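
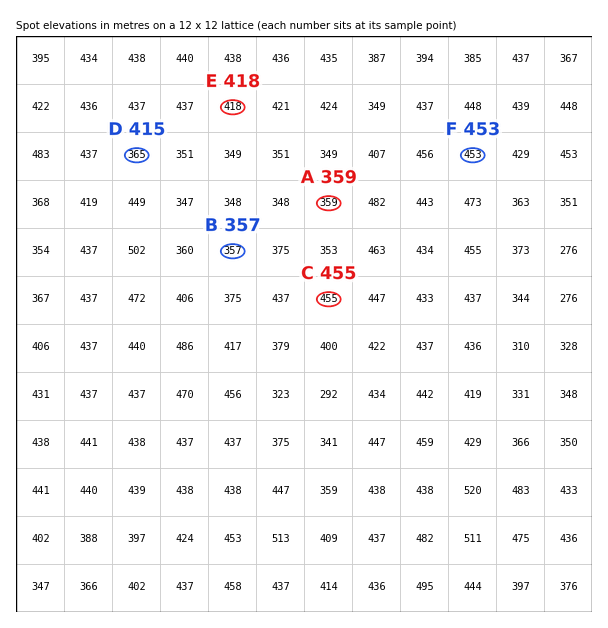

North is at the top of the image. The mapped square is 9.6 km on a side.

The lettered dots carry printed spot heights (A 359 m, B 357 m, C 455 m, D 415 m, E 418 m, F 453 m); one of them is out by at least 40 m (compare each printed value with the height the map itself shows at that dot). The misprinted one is D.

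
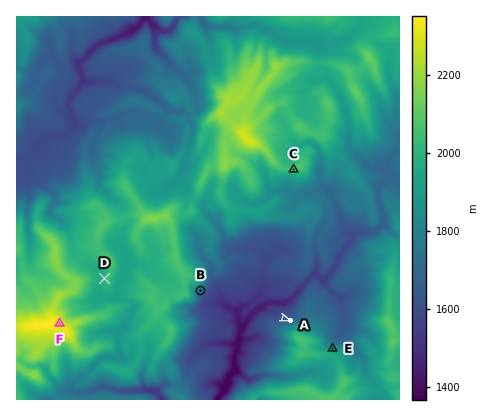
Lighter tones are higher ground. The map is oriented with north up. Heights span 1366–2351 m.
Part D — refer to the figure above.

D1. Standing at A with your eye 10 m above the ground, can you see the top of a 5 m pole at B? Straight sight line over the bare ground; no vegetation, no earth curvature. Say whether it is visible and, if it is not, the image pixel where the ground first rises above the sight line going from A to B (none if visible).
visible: true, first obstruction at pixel None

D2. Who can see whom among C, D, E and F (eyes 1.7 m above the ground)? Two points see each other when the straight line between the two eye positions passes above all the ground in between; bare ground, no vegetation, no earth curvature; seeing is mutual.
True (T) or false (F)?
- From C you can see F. T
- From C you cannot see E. F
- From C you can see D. F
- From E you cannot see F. T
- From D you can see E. F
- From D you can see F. T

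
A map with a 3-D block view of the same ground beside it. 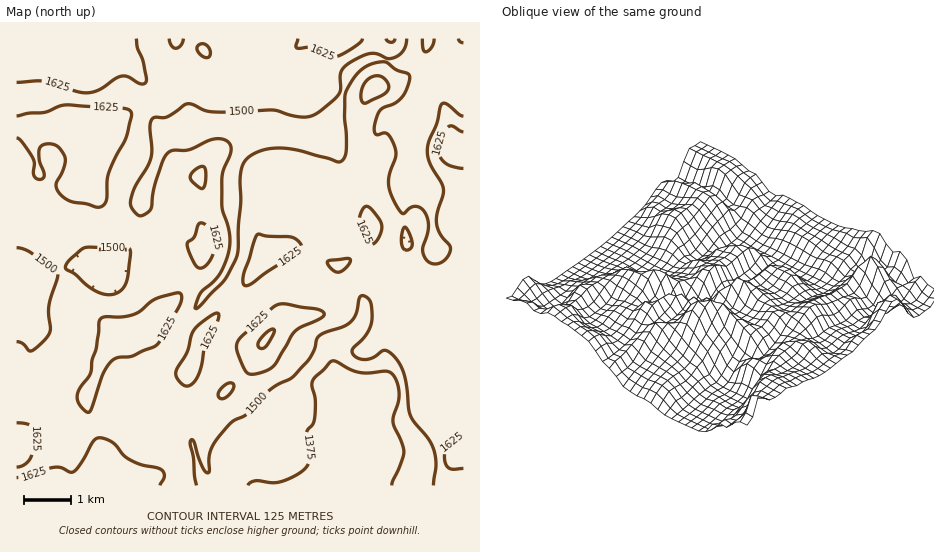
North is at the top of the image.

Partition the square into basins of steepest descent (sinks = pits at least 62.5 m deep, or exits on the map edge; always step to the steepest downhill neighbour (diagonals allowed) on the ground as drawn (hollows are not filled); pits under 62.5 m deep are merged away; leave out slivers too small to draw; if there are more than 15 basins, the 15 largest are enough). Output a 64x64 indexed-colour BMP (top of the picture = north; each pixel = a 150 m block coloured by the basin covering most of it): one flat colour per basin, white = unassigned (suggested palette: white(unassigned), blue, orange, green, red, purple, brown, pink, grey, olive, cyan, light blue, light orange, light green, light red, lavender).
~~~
<image width="64" height="64" href="data:image/bmp;base64,Qk12CAAAAAAAAHYAAAAoAAAAQAAAAEAAAAABAAQAAAAAAAAIAAATCwAAEwsAABAAAAAAAAAA////ALR3HwAOf/8ALKAsACgn1gC9Z5QAS1aMAMJ34wB/f38AIr28AM++FwDox64AeLv/AIrfmACWmP8A1bDFABERERERESIiIiIiIiIiIiIiIiIiIiIiIiIiIiIiIiIiERERERERIiIiIiIiIiIiIiIiIiIiIiIiIiIiIiIiIiIREREREREiIiIiIiIiIiIiIiIiIiIiIiIiIiIiIiIiIhERERERESIiIiIiIiIiIiIiIiIiIiIiIiIiIiIiIiIiERERERERIiIiIiIiIiIiIiIiIiIiIiIiIiIiIiIiIiIREREREREiIiIiIiIiIiIiIiIiIiIiIiIiIiIiIiIiIhERERERESIiIiIiIiIiIiIiIiIiIiIiIiIiIiIiIiIiERERERESIiIiIiIiIiIiIiIiIiIiIiIiIiIiIiIiIiIRERERERIiIiIiIiIiIiIiIiIiIiIiIiIiIiIiIiIiIhEREREREiIiIiIiIiIiIiIiIiIiIiIiIiIiIiIiIiIiEREREREiIiIiIiIiIiIiIiIiIiIiIiIiIiIiIiIiIiIRERERESIiIiIiIiIiIiIiIiIiIiIiIiIiIiIiIiIiIhERERERIiIiIiIiIiIiIiIiIiIiIiIiIiIiIiIiEiIiEREREREiIiIiIiIiIiIiIiIiIiIiIiIiIiIiIiIRIRERERERERIiIiIiIiIiIiIiIiIiIiIiIiIiIiIiIhEREREREREREiIiIiIRIiIiIiIiIiIiIiIiIiIiIiIhERERERERERERIiIiIREREiIiIiIiIiIiIiIiIiIiIiEREREREREREREiIiIhERESIiIiIiIiIiIiIiIiIiIiIRERERERERERERIiIiERERIiIiIiIiIiIiIiIiIiIiIREREREREREREREiIiIRERESIiIiIiIiIiIiIiIiIiIhERERERERERERERIiIhERERIiIiIiIiIiIiIiIiIiIhERERERERERERERESIiEREREiIiIiIiIiIiIiIiIiIiERERERERERERERERERIRERERIiIiIiIiIiIiIiIiIiERERERERERERERERERERERERESIiIiIiIiIiIiIiIiIREREREREREREREREREREREREREiIiIiIiIiIiIiIiIRERERERERERERERERERERERERERIiIiIiIiIiIiIiIiERERERERERERERERERERERERERESIiIiIiIiIiIiIiIREREREREREREREREREREREREREREiIiIiIiIiIiIiIiERERERERERERERERERERERERERERIiIiIiIiIiIiIiIREREREREREREREREREREREREREREiIiIiIiIiIiIiIRERERERERERERERERERERERERERERIiIiIiIiIiIiIREREREREREREREREREREREREREREREiIiIiIiIiIiIRERERERERERERERERERERERERERERERIiIiIiEREiIhERERERERERERERERERERERERERERERERIiIhERERIhERERERERERERERERERERERERERERERERERERERERESERERERERERERERERERERERERERERERERERERERERERERERERERERERERERERERERERERERERERERERERERERERERERERERERERERERERERERERERERERERERERERERERERERERERERERERERERERERERERERERERERERERERERERERERERERERERERERERERERERERERERERERERERERERERERERERERERERERERERERERERERERERERERERERERERERERERERERERERERERERERERERERERERERERERERERERERERERERERERERERERERERERERERERERERERERERERERERERERERIiIREREREREREREREREREREREREREREREREREREREiIiIhERERERERERERERERERERERERERERERERERERESIiIiIRERERERERERERERERERERERERERERERERERERIiIiIhEREREREREREREREREREREREREREREREREREREiIiIiEREREREREREREREREREREREREREREREREREREiIiIiIRERERERERERERERERERERERERERERERERERESIiIiIhEREREREREREREREREREREREREREREREREREREiIiIiIRERERERERERERERERERERERERERERERERERESIiIiIhERERERERERERERERERERERERERERERERERIiIiIiIiIiEREREREREREREREREREREREREREREREREiIiIiIiIiIhERERERERERERERERERERERERERERERESIiIiIiIiIiERERERERERERERERERERERERERERERERIiIiIiIiIiIREREREREREREREREREREREREREREREREiIiIiIiIiIiERERERERERERERERERERERERERERERESIiIiIiIiIiIRERERERERERERERERERERERERERERERIiIiIiIiIiIhEREREREREREREREREREREREREREREREiIiIiIiIiIiERERERERERERERERERERERERERERERESIiIiIiIiIiERERERERERERERERERERERERERERERERIiIiIiIiIRERERERERERERIhEREREREREREREREREREiIiIiIiIiEREREREREiIiIiIiIRERERERERERERERESIiIiIiIiIRERERERESIiIiIiIiIRERERERERERERER"/>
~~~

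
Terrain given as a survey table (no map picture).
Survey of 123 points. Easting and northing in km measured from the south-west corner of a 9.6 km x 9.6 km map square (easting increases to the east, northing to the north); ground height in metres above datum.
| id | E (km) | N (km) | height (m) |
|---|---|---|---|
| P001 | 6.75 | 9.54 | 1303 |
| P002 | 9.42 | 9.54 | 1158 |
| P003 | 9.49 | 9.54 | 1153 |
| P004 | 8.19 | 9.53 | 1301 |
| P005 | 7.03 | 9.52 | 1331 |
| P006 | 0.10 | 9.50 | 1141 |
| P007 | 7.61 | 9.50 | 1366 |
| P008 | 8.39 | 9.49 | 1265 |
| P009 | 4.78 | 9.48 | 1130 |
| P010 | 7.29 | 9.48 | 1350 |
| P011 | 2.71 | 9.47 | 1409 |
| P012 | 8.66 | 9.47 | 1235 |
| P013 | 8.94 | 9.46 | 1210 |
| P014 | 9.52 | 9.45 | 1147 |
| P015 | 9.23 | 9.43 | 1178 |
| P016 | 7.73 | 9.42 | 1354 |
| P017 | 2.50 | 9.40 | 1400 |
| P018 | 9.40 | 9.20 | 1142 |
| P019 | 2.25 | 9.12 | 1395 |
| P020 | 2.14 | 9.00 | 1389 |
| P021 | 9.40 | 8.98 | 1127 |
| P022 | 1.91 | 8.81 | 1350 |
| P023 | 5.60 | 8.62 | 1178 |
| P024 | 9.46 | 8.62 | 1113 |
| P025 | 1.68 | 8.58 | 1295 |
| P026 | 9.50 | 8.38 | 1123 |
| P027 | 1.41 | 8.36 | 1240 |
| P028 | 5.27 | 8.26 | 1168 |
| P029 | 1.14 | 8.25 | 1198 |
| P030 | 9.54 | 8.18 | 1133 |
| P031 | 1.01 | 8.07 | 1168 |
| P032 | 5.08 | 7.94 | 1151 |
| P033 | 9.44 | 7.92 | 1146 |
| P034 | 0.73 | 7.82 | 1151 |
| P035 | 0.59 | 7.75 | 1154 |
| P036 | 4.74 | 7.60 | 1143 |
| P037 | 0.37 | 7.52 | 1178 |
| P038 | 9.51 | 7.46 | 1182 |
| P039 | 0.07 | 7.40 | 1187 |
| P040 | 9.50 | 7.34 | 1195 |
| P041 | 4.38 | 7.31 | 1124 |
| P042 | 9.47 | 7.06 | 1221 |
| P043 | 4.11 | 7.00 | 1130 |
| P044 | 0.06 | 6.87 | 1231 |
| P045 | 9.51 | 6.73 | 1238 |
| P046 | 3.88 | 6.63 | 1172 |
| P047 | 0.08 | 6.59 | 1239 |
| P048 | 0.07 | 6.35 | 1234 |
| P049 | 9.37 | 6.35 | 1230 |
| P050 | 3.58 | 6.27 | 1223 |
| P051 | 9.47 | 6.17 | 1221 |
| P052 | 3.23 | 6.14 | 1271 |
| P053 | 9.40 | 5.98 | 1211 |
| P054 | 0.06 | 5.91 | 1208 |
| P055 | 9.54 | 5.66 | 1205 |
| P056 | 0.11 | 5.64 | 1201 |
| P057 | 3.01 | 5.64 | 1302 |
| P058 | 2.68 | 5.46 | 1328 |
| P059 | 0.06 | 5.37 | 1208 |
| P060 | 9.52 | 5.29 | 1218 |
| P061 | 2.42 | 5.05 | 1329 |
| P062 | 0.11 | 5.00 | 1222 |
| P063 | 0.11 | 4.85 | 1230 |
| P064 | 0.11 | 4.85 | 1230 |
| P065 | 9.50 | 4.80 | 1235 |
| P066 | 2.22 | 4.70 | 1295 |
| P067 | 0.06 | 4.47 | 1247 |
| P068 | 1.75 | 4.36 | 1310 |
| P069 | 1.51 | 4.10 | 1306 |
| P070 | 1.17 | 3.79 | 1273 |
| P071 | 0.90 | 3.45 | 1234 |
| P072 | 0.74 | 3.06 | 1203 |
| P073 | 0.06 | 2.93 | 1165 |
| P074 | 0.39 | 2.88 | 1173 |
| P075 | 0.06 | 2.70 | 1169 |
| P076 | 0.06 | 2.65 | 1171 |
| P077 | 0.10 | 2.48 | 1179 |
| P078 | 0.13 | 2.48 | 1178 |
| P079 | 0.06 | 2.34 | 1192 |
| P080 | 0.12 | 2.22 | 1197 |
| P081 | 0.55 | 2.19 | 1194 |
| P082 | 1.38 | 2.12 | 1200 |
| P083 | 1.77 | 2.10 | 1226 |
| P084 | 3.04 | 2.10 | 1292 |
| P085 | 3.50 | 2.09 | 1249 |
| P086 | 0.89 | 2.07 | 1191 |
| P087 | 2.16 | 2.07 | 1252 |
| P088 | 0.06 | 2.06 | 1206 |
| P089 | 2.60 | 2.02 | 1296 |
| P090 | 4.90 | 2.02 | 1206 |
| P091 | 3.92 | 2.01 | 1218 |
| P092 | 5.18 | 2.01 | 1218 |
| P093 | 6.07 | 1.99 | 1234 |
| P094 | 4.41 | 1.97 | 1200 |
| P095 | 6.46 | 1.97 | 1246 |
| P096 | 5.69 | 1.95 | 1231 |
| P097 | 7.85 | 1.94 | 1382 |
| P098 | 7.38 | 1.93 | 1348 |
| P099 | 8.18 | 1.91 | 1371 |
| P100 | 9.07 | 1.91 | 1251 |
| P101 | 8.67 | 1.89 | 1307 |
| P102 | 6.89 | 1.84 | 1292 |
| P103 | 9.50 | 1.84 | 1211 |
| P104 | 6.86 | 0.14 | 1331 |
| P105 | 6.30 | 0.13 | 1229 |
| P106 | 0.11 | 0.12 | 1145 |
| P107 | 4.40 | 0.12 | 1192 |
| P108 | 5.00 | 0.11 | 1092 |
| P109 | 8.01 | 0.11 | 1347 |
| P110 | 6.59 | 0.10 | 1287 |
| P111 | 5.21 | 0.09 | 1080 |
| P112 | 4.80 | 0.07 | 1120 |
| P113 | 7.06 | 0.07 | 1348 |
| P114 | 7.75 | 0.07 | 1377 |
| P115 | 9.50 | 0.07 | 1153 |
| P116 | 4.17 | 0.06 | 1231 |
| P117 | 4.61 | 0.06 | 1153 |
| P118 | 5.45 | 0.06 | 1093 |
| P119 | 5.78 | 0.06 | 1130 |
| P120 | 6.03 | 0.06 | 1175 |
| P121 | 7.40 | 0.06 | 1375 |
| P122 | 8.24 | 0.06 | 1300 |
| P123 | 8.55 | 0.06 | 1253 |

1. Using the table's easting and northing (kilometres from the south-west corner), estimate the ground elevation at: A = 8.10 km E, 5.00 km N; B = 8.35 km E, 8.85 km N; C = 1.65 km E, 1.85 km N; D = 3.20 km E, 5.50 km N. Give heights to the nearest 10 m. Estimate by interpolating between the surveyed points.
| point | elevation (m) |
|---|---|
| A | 1210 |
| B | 1230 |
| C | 1240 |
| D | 1290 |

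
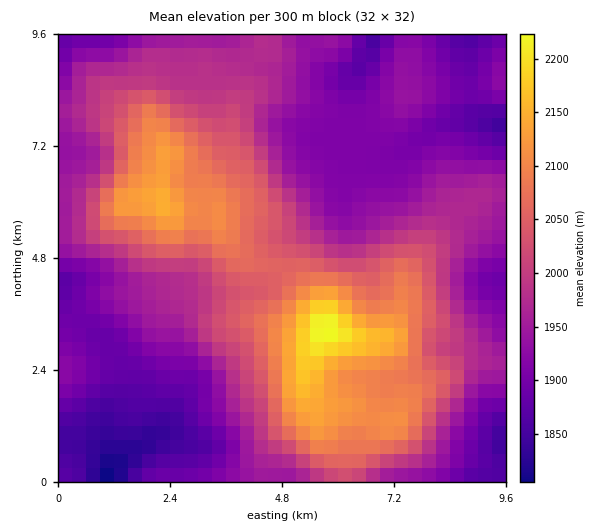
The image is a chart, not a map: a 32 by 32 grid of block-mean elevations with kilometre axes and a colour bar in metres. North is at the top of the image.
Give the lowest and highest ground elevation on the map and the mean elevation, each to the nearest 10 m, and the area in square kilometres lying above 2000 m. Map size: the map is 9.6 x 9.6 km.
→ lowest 1800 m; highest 2230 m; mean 1980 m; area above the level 34.3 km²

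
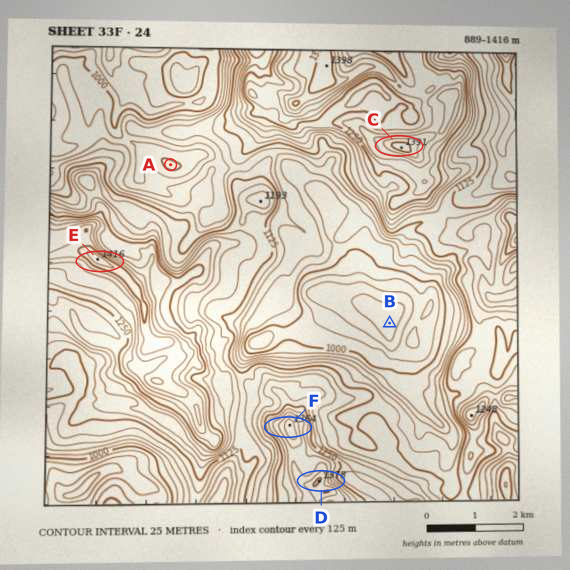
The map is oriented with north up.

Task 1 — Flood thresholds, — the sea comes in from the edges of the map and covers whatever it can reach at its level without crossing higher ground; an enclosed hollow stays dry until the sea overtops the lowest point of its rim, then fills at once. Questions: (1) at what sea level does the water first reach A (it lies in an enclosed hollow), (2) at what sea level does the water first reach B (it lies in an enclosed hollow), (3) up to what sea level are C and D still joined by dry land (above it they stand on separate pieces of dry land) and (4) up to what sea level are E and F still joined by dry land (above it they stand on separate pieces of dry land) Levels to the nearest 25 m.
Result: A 1025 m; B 1100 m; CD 1125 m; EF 1150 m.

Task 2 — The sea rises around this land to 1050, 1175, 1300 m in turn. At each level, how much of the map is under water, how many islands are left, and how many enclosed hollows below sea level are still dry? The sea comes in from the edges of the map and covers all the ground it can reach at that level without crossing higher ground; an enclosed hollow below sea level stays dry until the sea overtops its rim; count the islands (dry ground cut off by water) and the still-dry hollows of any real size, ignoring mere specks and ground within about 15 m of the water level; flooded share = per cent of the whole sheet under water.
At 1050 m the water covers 14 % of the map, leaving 0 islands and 1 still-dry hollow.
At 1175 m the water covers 65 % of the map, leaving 1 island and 0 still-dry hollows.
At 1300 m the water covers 91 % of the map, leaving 1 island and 0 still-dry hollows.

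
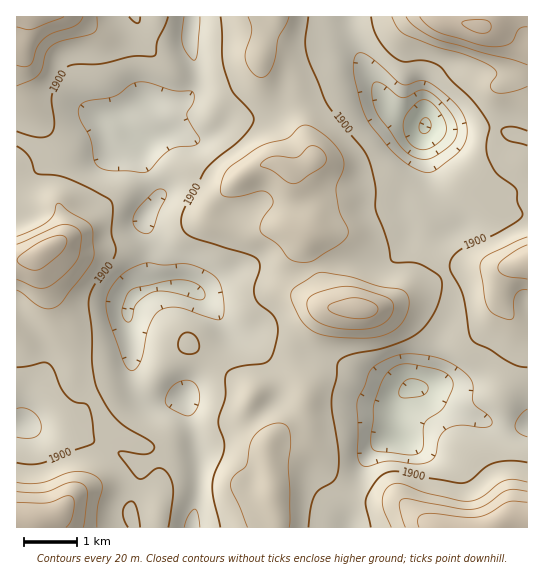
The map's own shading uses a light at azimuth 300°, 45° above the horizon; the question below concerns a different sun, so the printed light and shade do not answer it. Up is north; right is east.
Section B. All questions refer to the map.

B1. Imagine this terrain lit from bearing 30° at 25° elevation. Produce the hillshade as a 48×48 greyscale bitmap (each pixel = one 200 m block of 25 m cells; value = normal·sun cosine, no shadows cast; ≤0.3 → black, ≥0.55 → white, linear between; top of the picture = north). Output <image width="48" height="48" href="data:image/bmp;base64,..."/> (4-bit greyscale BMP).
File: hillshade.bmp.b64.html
<image width="48" height="48" href="data:image/bmp;base64,Qk32BAAAAAAAAHYAAAAoAAAAMAAAADAAAAABAAQAAAAAAIAEAAATCwAAEwsAABAAAAAAAAAAAAAAABEREQAiIiIAMzMzAERERABVVVUAZmZmAHd3dwCIiIgAmZmZAKqqqgC7u7sAzMzMAN3d3QDu7u4A////AIiIiJmYh3iIdmVmdnmYiHZlRFabzNypiJmZiZmYd3iIdlVndnmYd3ZlVWi83dupmbu6mZmId3iIdlVnd4mYd3d2Zpvd3cuqq8y7q6mYh4iIdlZ3d4mYd3iHebzMupmavLu6u7qoh3iIh2d3d4mHd4mYm8y6mIiavJmZq7qYh3eIh3eHd4mHd4mavNypiHiJqpmYmZmId3eIh3d3Z4h3eImrzduYd4iJmamYiIh3d3iIhmd3d4iIiJmqu6h2eImZmamHd3d3eIiJhmZ3iIiIiJmZmHZniZmZmodmd3d4iZmZh2d3iZmIiJmZh2Z4mZmHiWVWd3d4mZmqh3d3iZiIiJmZiHiJiIdmd1VWd3eImYiZh3d3eId4iImYiImYd2ZWdmZnd3eJl3eHZmd3iHd4iIiIiIiHd2Zndmd3d3iJl2dmVWd4mIeIiIeIh3ZmVVZnd3d3d3iJmHdlVWeImIiIiIiHZlRDM0Vnd3d3d3iZmHd2ZniIiHeIh3d2VDMzNFZ3d3d3d4ial2d3d4mYh3d3ZmZURDREVWd3Znd2d4ial2d3iJmId3dlRDMzRFVmZ3dmZodmd4mql3eImal3d3ZTIiIjRWd3d3ZVZ4dmeImqh3iZq6hmZmVDM0RFZ3d3d3ZVeGVWeImph4mry4ZmZmVEVnd4mYiHd2VWiURWeImId4mrqGZndlVnmZq8y6mId2VndyNWd3h3d3iIdVVndmeJqrzdy6mId2VmZTRWZ3d2ZlVVRFZ3d3eImrzLqZmId2VWU1ZmZ3d3ZlVVVVZmZmZniZmYiIiId2Z3ZYh3eIiHd3dmVVZVVVVWd3d3iIiIh3iZmKqYiZmYiIdlVVVVVVVWZ3d4iIiIiImaqru7q6qZmYdmVVZmZVZ3iIiIiIeIiIiJmpqqvLqYmYdmZmd3d3iIiJmYiHd3d3d4iXd4q6mIh3d3d3d3d4iIiJmYiHeHd3d3d3d4mpiIh3d3eHdmd3d3iIiIiHiId3d3d3eJmZmIiHdneHZVZVVniIiIiIiId3d3d3iJmZmqmYZmd3ZmZVZ3d4iIiJmYh3d3d3iIiZqqqYd3iHiIdmd3d4mIiaupiHd3d4h4iJmZmYiImIiZiImHiamIm926mHd3d4d3iJmIiIiZmIiJmqmIq7mZvN26mHd3iHd3iamIh3eId3eImqmKu6mbzMuYdmZ3d2Z4mamIdnd2Zmd3iIiaupmry6mGVFZ3d2Z4mZh3d3dmZmd3d3iaqYmrqYdjI0ZmZmeIiHZWd3d3d3d2ZneJiImqhmVBE0VVVniId2VWd2Zmd3dmZneIiIqpZEQgJFVWZmZ4dmZmZVRWd2dlVneIiJqXQ0MiRWZndlZ4d3d2ZVVoh2ZlV3eIiJmFM1RFZmZmZVeId3d3ZmeJh2ZlZ4iIiJh0NGZVVUQ0RHiHZmZnd3iZhmZmeIiIiIhkRWVDIRATRXdlRFZ3h3iZdmZneIiIiIdVVVMQAAE1Z2ZURFeIiHeIdmZmd3iIiIdlVTIBI0Vnd1VURXiZh3eIdmZmd3iIiIdmVDETRneIdg=="/>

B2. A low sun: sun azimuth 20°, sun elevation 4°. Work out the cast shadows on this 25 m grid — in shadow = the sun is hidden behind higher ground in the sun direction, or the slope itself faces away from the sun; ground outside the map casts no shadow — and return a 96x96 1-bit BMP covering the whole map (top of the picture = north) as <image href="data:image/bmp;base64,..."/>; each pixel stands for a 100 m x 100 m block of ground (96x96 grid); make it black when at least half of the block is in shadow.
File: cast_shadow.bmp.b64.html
<image width="96" height="96" href="data:image/bmp;base64,Qk2+BAAAAAAAAD4AAAAoAAAAYAAAAGAAAAABAAEAAAAAAIAEAAATCwAAEwsAAAIAAAAAAAAA////AAAAAAAAAAAAAAAAAAAAAAAAAAAAAAAAAAAAAAAAAAAAAAAAAAAAAAAAAAAAAAAAAAAAAAAAAAAAAAAAAAAAAAAAAAAAAAAAAAAAAAAAAAAAAAAAAAAAAAAAAAAAAAAAAAAAAAAAAAAAAAAAAAAAAAAAAAAAAAAAAAAAAAAAAAAAAAAAAAAAAAAAAAAAAAAAAAAAAAAAAAAAAAAAAAAAAAAAAAAAAAAAAAAAAAAAAAAAAAAAAAAAAAAAAAAAAAAAAAAAAAAAAAAAAAAAAAAAAAAAAAAAAAAAAAAAAAAAAAAAAAAAAAAAAAAAAAAAAAAAAAAAAAAAAAAAAAAAAAAAAAAAAAAAAAAAAAAAAAAAAAAAAAAAAAAAAAAAAAAAAAAAAAAAAAAAAAAAAAAAAAAAAAAAAAAAAAAAAAAAAAAAAAAAAAAAAAAeAAAAAAAAAAAAAAD/4AAAAAAAAAAAAAH/8AAAAAAAAAAAAAf/+AAAAAAAAAAAAAf/8AAAAAAAAAAAH8f/4AAAAAAAAAAA/+f/AAAAAAAAAAAB//PAAAAAAAAAAAAD//gAAAAAAAAAAAAH//gAAAAAAAAAAAAH//gAAAAAAAAAAAAH//gAAAAAAAAAAAAH//AAAAAAAAAAAAAH4AAAAAAAAAAAAAAAAAAAAADgAAAAAAAAAAAAAADgAAAAAAAAAAAAAADwAAAAAAAAAAAAAALwAAAAAAAAAAAAAAPwAAAAAAAAAAAAAAfgAAAB4AAAAAAAAAfAAAAP4AAAAAAAAAMAAAAAAAAAAAAAAAAAAAAAAAAAAAAAAAAAAAAAAAAAAAAAAAAAAAAAAAAAAAAAAAAAAAAAAAAAAAAAAAAAAAAAAAAAAAAAAAAAAAAAAAAAAAAAAAAAAAAAAAAAAAAAAAAAAAAAAAAAAAAAAAAAAAAAAAAAAAAAAAAAAAAAAAAAAAAAAAAAAAAAAAAAAAAAAAAAAAAAAAAAAAAAAAAAAAAAAAAAAAAAAAAAAAAAAAAAAAAAAAAAAAAAAAAAAAAAAAAAAAAAAAAAAAAAAAAAAAAAAAAAAAAAAAAAAAAAAAAAAAAAAAAAAAAAAAAAAAAAAAAAAAAAAAAAAAAAAAAAAAAAAAAAAAAAAAAAAAAAAAAAAAAAAAAAAAAAAAAAAAAAAAAAAAAAAAAAAAAAAAAAAAAAAAAAAAAfAAAAAAAAAAAAAAA/wAAAAAAAAAAAAAB/4AAAAAAAAAAAAAB/8AAAAAAAAAAAAAD/8AAAAAAAAAAAAAD/8AAAAAAAAAAAAAP/8AAAAAAAAAAAAAf/4AAAAAAAAAAAAA//8AAAAAAAAAAAAA//+AAAAABgAAAAAA///gAAAAAAAAAAAB8//4DAAAAAAAAAAB4///CAAAAAAAAAABx///8AAAAAAAAAABh///8AAAAAAAAAAAB///wBgAAAAAAAAAD///AD4AAAAAAAAAD//+AD8AAAAAAAAAD//4AD8AAAAAAAAAD//AAD4AAAAAAAAAD/wAABgAAAAAAAAAD+AAAAAAAAAAAAAABwAAA="/>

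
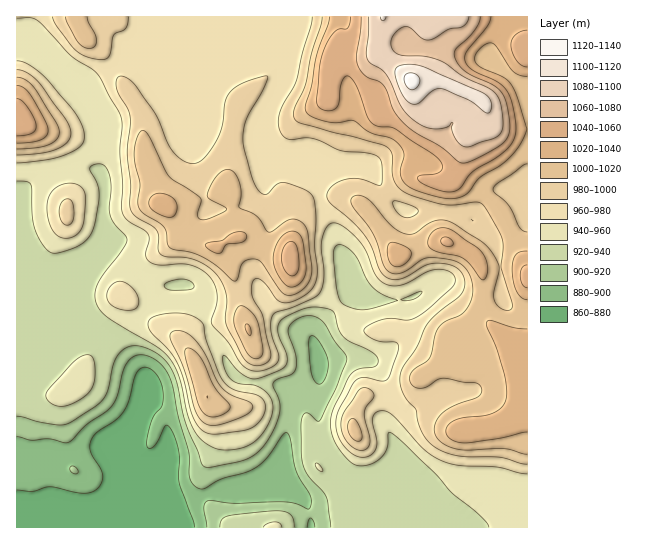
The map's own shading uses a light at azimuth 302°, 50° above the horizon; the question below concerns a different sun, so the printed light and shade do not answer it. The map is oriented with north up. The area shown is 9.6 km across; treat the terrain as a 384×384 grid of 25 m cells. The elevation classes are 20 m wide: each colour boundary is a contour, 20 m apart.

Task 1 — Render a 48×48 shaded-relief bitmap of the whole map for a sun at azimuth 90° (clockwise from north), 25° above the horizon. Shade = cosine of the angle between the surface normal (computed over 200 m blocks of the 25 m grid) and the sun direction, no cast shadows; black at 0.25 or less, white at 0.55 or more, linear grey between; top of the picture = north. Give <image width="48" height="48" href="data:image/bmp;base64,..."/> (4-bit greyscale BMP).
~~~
<image width="48" height="48" href="data:image/bmp;base64,Qk32BAAAAAAAAHYAAAAoAAAAMAAAADAAAAABAAQAAAAAAIAEAAATCwAAEwsAABAAAAAAAAAAAAAAABEREQAiIiIAMzMzAERERABVVVUAZmZmAHd3dwCIiIgAmZmZAKqqqgC7u7sAzMzMAN3d3QDu7u4A////AIiZmYiZmZiHZVZ4iJzJZnmpmIiImYiImYiZmYmZmZiHZniIiJq5ZnmpmIiImIiJmYiZmJmZmZh2Z4mYiJmXZnmpmIiIiIiJmYmZiJqpmZh2aJmZmZh2ZoqpmIiHd4iZmZmYiKuqmZhlaKmZmYdVaJqpmIh3eImZiJmYiaupmZh1V5maqpZFiZiamYd3eJmId5mYirupiJl1Romau5ZGmWaLuYZmeIiId5mYmrqZiJl0RXiavKdXljStyXVVZ4mYiIiYmrqZh4lzJYmavchogxXOyGVVV5mZmYiIm7uqmIhiFIqqvdlochfeplZVZ4mZmYiImru7qIhQA4qqztp4cijMlnd2d4iIiIiImqvMuYdABJu7zuqJcyarl3iHeIh3d5iIiavNyocwBb26vdqJhCSKmHiZiIh2d5mIiavNyoYQCO65q7mahTR6hleZiIh2d5mHeJvNyoUAK/2Xi7u6hkV4dEeZmZh2d5mHeJq8ynMAbftUjN3bh2Z3ZVZ4mZh3d5mId4mrqGMkrtgznv7Khmd3dmZniZh3eJmYiIiZl1RYvKUlz/26dVZ3iHZWiZd3iJmZiIiIdmaJuoQ33/y5ZVd3iYZWiId4mZmZmId3d3iJqXRJ3ty4ZniIiYdmeHeZmYiJmHZnmZmJmGRqy6u5iJmYiIdlZ2iqh4iImHVoq6mZl1R6uGm7uqmYiJh2ZlipZYiImXZoq6mZh1SLpkfO3KmHeKqHZUeoQ4iImYdompmZhkWblUfP/Kh0WLyoZDe4Q4iJmZd3iIiYdUeqhUff/ahSN7y5ZEnIRIiJmph3d2aIZnmqhkjv/JdCJ6uXd4vIZod4mqmHdlRniImap1ff+5ZDWKl2iryneIdmi8qHdlRYmIiKuWfO64VFipdmrMp3iYdli9uGZVV5qYiJqoisynVXq5doq6domndVi9uFRFebqYiJqoirqGZ6u5h4mYd5qndVi8uENGirqYiaqYial2ebuYd3iZiJmYdmisuFNGmqqIirqYmZh3iallZnm8upmYh3iaqFNHmqmHi8qYmZiIiZZEaIi8yqmZmZmZl0NIu6mHirqZmZiJmYVFiIebu7qpmaqpl0JZy6mHiqqZmZiJmHVGiHZ5u8u5mru6qENqypmIiamYmZiIiHZWdmZ5q83Jq8zLqFNqupmIiamIiYh4h3dmZneIms7qvN3LqFRquZmIiamHeIeIhmh1Z4mIid/7zdzLp1R6qZmIiZmHZmeJhmhleZmHeu/83ty6hlaamZmIiJqXVFeahndVipiHi//s3tupdViqmZmIiJmYZDaah3Y1mpiIrf/c3cqYZWmpmZmYiImZhCSah3Ulm5mbzdy8zLmHZomZmZmZiIiZhSOKdmVGq6vNy6h7uphmeJmZmZmZmIiJliJ5ZWd4mqzduXVamXVWmpmZmZmZmYiJljJpZXmpmavNuGVZh2RIu5mZmZmZmZiZl0JYZHq5iaq8yWZohlRpupmZmZmZmZmZmFNHZGmpeKms24d5hlWKupmZmZmZmZmZmGNGU1mpiKmb3KmA=="/>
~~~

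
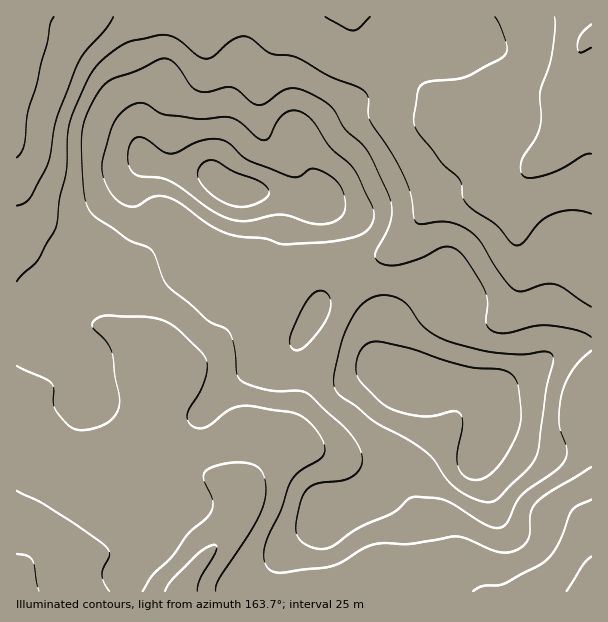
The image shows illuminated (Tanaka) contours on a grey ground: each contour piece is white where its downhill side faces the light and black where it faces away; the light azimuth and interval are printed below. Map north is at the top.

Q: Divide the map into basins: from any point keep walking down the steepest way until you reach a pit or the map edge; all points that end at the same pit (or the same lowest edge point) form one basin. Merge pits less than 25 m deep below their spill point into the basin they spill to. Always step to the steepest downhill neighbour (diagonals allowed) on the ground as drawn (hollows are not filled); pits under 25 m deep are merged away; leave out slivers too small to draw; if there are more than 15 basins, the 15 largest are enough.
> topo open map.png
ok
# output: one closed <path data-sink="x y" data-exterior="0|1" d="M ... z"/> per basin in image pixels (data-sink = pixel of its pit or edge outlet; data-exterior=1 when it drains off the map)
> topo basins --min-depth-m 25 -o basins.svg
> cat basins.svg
<path data-sink="591 36" data-exterior="1" d="M591 16l-342 0-3 26-16 51-4 38-12 31 0 12 10 12 16 6 20 0 15 2 9 7 2 12-4 21-6 15 0 8 38 36 4 6-1 11 6-3 10 1 24 11 9 8 10 32 10 11 43 14 35 1 18 7 8 7 3 6 0 14-3 9 47 22 30 0 25-4z"/><path data-sink="182 591" data-exterior="1" d="M147 160l-7 7-7 16 1 33-8 20-42 44-36 21-17 20-6 15-9 3 0 72 16 1 25-8 40-3-25 27-6 15 0 16 12 24 12 16 24 12 27 0 13 20 0 15-10 17-17 18 1 11 142 0 2-20 17-24 23-18 18-18 27-7 12-6 7-7 16-25 22-23 7-18 1-39-6-8-27-7-11-10-8-26-4-9-9-8-24-11-10-1-9 4 4-5 0-7-4-6-38-36 0-8 6-15 4-21 0-9-5-6-21-6-26-2-10-4-17-12-36-5-16-5z"/><path data-sink="17 17" data-exterior="1" d="M248 16l-232 1 1 321 6 0 2-2 6-15 17-20 36-21 42-44 8-20-1-33 13-23 25 9 29 3 16 5-2-15 12-31 4-38 8-21 9-37z"/><path data-sink="591 591" data-exterior="1" d="M422 380l-4 1 4 6 0 29-2 16-6 12-22 23-16 25-7 7-12 6-27 7-18 18-23 18-17 24-1 19 320 1 1-145-55 3-9-4-38-18 3-9 0-14-3-6-8-7-18-7-35-1z"/><path data-sink="17 591" data-exterior="1" d="M95 402l-38 2-18 6-23 3 1 179 109 0 1-11 17-18 10-17 0-15-13-20-18 1-27-8-16-16-13-24-1-21 2-9 6-11 20-18z"/>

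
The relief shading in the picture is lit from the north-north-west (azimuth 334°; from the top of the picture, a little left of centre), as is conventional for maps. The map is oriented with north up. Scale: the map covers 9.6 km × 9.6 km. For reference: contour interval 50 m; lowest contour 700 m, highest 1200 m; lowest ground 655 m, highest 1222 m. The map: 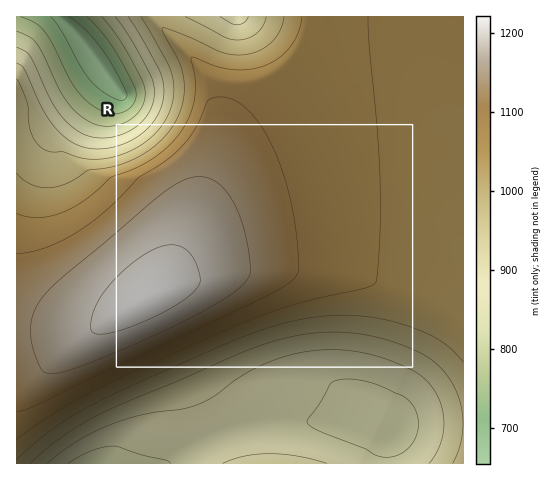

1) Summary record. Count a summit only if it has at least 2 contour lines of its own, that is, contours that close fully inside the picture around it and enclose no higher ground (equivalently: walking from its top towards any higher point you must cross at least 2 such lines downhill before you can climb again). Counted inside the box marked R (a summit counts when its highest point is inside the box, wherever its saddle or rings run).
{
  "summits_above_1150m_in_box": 1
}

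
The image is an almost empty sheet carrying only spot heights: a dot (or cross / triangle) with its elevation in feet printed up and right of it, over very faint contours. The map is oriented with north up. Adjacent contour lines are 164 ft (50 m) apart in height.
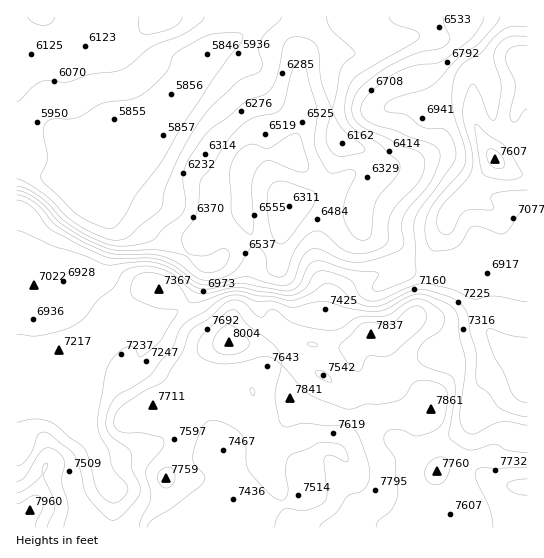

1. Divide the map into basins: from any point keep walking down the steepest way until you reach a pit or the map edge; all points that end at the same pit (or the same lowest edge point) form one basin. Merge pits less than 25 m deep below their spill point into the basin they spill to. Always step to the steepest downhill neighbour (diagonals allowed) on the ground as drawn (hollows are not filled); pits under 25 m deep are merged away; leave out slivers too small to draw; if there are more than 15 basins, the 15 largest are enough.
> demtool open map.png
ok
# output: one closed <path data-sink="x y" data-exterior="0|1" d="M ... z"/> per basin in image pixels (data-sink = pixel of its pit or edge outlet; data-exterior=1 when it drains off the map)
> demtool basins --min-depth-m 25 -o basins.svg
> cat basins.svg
<path data-sink="209 53" data-exterior="0" d="M527 16l-511 1 1 511 125 0 5-11 9-11 8-15 1-13 14-24 5-21 0-10-3-8 22-12 19 0 8 4 24 21 13 1 15-6 11-14 2-4-7-11-4-23-7-14-8-8-11-4-28-2-2-2 5-26 11-16 11-37-2-21-10-32-2-39 8-11 13-4 31 0 16 17 24 18-17 57 1 20 8 20 2 11-8 24-3 20-3 3 26 3 14 0 3-2-3 4 2 9 13 36 3 44 10 26 0 28-8 10-17 11-4 8 0 5 176 0z"/><path data-sink="233 499" data-exterior="0" d="M222 403l-19 0-23 12 4 8-3 23-16 32-1 13-8 15-9 11-4 11 208 0 5-14 24-19 1-30-9-20-1-20-4-4-14-4-28-2-20-6-10-5-7 13-10 8-11 4-10 0-14-9-13-13z"/><path data-sink="289 206" data-exterior="0" d="M293 155l-39 1-10 7-3 7 2 39 10 32 2 21-11 37-11 16-5 26 2 2 28 2 15 7 4 0 20-11 17 3 13-46-2-11-8-20-1-20 17-57-24-18z"/><path data-sink="323 375" data-exterior="0" d="M301 341l-8 2-20 10 8 10 10 36 14 10 20 6 36 4 9 5-3-35-12-30 0-12-29 0z"/>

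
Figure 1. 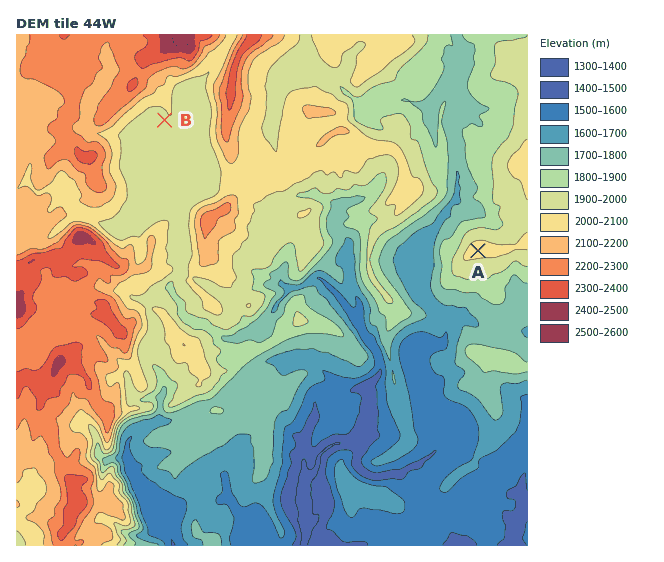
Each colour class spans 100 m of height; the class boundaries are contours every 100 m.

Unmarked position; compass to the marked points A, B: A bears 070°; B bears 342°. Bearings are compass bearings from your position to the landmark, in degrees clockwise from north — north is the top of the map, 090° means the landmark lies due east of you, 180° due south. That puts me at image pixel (236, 339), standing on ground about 1760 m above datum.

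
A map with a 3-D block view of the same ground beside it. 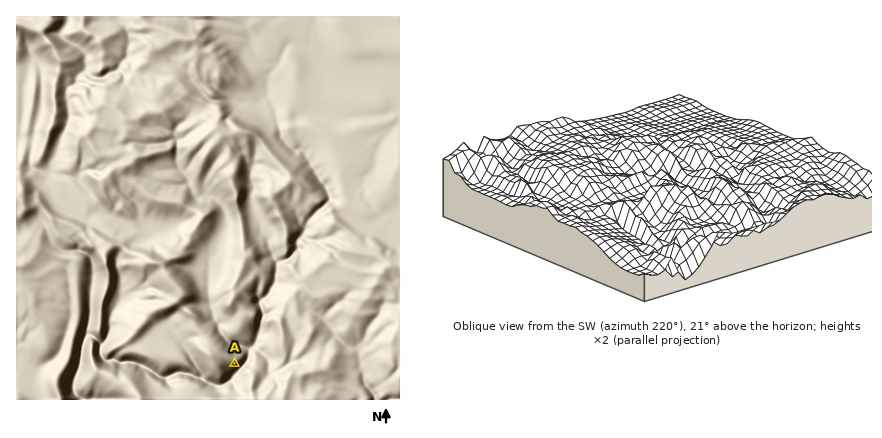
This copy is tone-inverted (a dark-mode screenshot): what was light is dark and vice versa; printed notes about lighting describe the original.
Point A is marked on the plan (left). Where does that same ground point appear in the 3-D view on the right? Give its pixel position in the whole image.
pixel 760 210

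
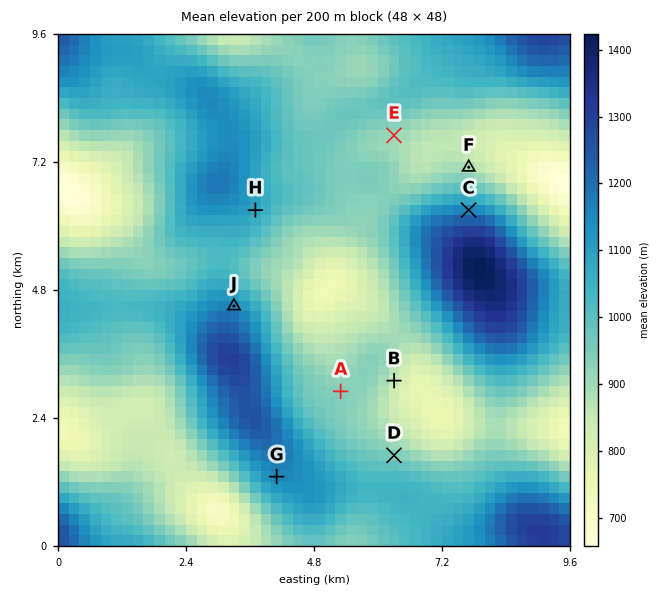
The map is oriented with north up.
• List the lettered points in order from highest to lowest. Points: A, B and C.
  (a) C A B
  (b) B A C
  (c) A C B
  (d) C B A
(a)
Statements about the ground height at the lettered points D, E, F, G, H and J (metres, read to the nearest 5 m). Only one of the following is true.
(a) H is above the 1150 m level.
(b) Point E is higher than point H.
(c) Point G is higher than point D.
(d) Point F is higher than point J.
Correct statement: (c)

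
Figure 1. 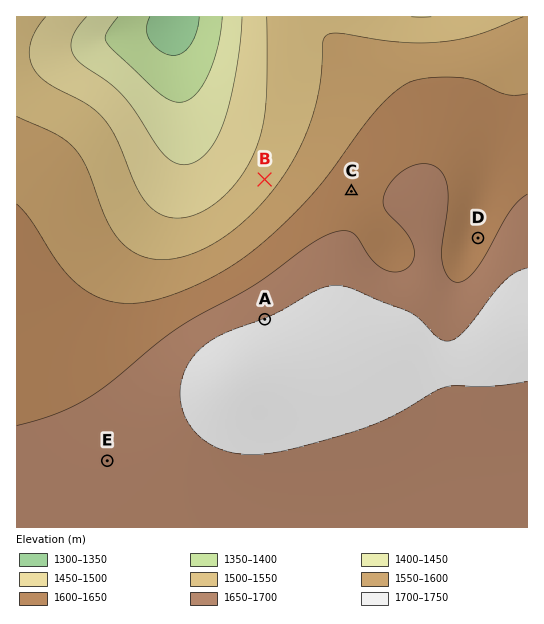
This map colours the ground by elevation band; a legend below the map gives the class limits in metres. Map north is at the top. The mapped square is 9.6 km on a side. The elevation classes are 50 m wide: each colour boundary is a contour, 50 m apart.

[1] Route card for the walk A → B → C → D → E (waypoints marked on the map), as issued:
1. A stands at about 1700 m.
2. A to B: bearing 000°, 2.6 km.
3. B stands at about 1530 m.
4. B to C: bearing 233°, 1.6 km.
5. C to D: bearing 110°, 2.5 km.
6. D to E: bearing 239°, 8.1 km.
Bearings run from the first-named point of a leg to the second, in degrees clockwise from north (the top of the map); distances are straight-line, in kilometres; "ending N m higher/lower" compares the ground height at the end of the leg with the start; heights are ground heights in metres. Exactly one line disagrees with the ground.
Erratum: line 4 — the bearing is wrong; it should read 98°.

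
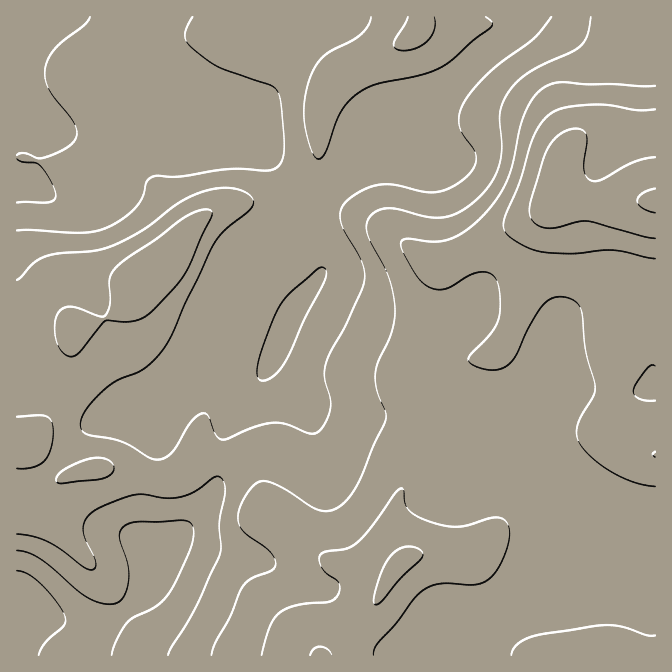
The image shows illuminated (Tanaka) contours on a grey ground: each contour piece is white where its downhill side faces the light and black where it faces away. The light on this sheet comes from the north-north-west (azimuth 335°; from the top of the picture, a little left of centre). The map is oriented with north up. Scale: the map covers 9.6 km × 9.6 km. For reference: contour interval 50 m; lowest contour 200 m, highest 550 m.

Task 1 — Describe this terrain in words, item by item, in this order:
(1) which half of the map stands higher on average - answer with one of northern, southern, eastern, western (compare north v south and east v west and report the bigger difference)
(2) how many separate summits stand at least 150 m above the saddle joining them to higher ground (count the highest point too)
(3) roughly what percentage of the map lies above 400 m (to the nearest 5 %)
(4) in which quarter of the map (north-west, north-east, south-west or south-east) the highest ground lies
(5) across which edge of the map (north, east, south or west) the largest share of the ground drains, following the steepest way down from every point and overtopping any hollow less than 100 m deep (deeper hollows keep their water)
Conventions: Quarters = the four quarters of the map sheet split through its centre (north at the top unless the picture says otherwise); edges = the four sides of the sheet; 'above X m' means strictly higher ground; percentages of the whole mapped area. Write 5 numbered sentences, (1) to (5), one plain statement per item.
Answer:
(1) On average the eastern half of the map is the higher ground.
(2) There is 1 summit with 150 m or more of prominence.
(3) About 20 % of the map lies above 400 m.
(4) The highest ground is in the north-east quarter.
(5) The largest share of the runoff leaves by the western edge.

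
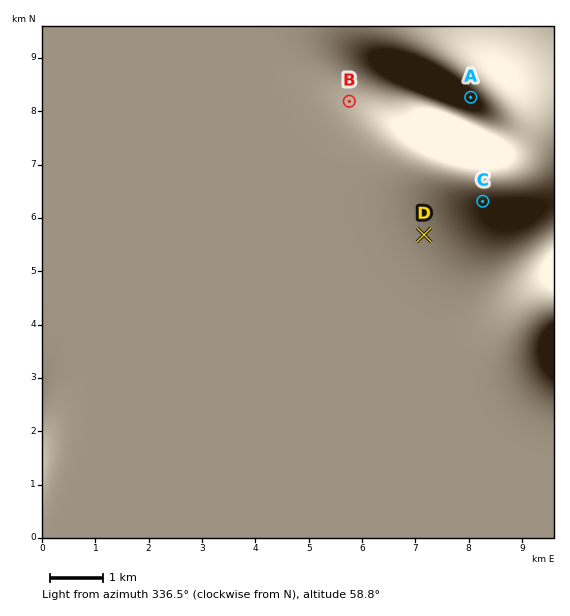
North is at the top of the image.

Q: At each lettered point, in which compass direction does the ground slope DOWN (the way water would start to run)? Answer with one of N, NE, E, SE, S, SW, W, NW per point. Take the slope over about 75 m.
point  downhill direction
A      SW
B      NE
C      SW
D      SW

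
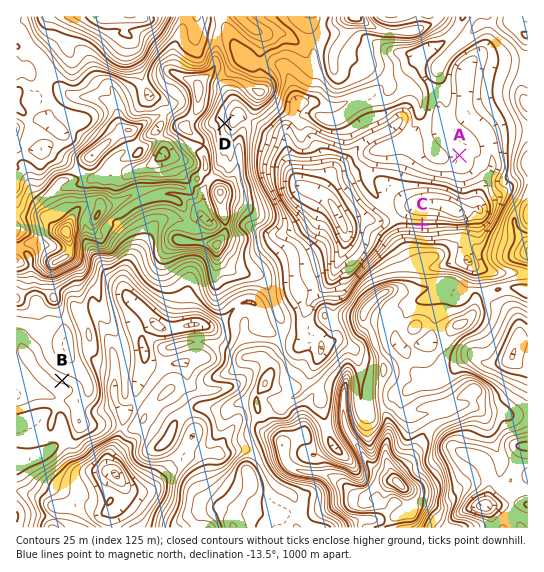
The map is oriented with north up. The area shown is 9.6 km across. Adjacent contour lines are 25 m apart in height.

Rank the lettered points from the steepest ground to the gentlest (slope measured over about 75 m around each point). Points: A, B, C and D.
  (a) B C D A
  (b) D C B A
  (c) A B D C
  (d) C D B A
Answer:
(d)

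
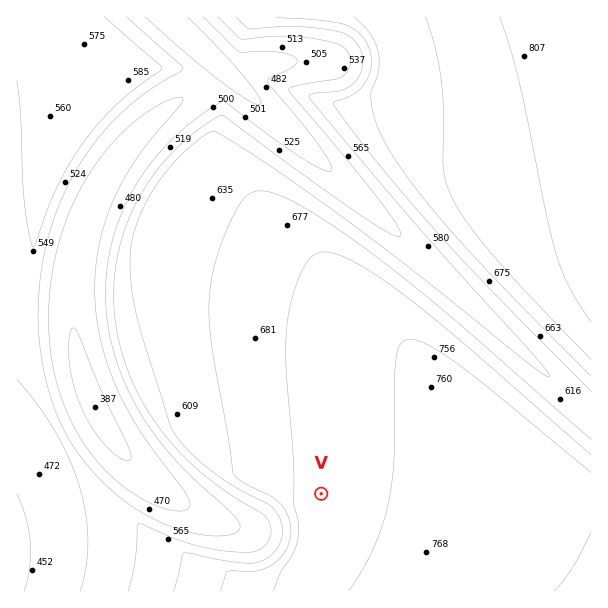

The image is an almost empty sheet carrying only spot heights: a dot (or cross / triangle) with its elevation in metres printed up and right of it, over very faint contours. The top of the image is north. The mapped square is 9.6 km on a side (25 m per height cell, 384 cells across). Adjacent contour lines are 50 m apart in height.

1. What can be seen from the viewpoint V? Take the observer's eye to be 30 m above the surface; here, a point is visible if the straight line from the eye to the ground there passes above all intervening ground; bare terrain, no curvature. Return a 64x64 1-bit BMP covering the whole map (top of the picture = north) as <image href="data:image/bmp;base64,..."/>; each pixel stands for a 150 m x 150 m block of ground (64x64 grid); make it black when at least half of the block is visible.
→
<image width="64" height="64" href="data:image/bmp;base64,Qk0+AgAAAAAAAD4AAAAoAAAAQAAAAEAAAAABAAEAAAAAAAACAAATCwAAEwsAAAIAAAAAAAAA////AAAAAAD///////////////////////////////////+H/////////AH////////wAf///////8AB////////gAH///////4AAf////7//AAB/////P/4AAP////w//AAD////+D/4AB/////gP/AAf////8A/4AH/////gD/AA/////8AP4AH/////gA/AA/////8AD8AH/////gAPgA/////8AA+AH/////wADwAf////+AAPAD/////wAA8AP////+AADwB/////wAAOAH////+AAA4Af////wAADgD////8AAAOAP////gAAB4A////8AAAPgD////gAAB+AP///4AAAP4A///+AAAB/gD//8AAAAP+AP/8AAAAB/4A//AAAAAP/gD/wAAAAB/+AP+AAAAAP/4Af4AAAAB//gB/AAAAAP/+AH8AAAAB//8APgAAAAP//wA+AAAAB///ABwAAAAP//8ADAAAAB///4AMAAAAP///gAQAAAA////AAAAAAH///8AAAAAA////4AAAAAH////wAAAAAf////AAAAAD////+AAAAAP////8AAAAB/////4AAAAH/////wAAAA//////gAAAD//////AAAAP/////4AAAA//////AAAAD/////4AAAAP/////AAAAB/////4AAAAH/////AAAAB////w=="/>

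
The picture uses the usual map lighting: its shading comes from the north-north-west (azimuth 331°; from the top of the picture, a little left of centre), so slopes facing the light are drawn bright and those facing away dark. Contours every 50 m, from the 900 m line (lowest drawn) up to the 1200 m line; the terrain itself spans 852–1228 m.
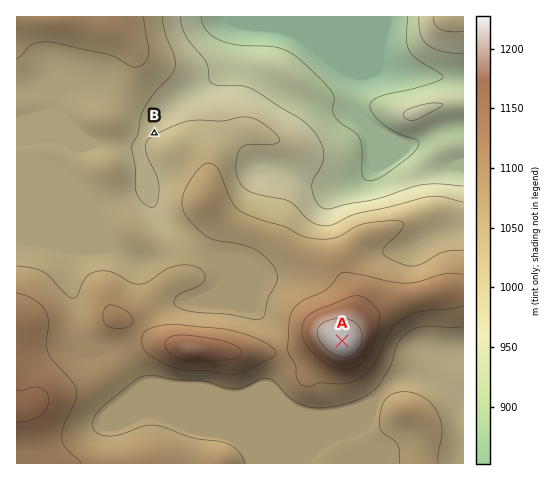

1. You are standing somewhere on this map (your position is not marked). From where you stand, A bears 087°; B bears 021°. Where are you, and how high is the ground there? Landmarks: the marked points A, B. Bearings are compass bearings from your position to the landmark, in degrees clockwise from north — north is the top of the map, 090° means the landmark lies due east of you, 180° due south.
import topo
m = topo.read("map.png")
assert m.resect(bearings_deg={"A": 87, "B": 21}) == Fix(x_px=69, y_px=355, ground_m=1080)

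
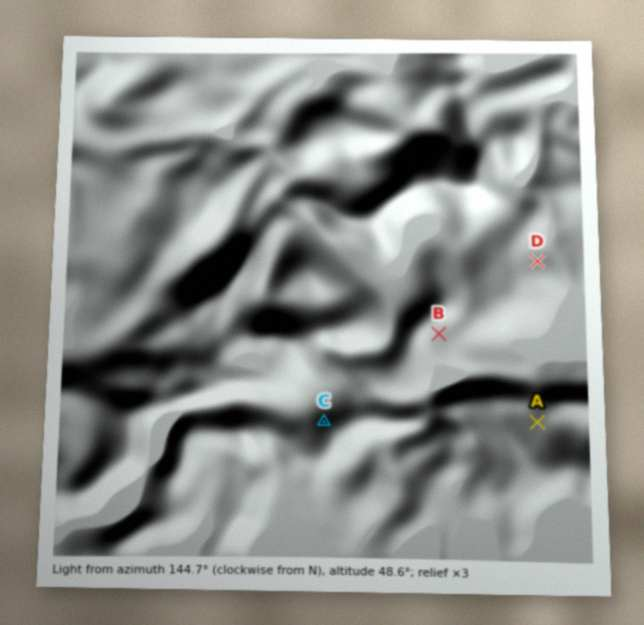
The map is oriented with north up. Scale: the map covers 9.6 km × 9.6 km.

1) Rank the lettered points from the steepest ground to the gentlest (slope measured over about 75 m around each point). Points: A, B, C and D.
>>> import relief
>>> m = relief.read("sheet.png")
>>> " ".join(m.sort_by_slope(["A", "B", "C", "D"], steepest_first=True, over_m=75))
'C A D B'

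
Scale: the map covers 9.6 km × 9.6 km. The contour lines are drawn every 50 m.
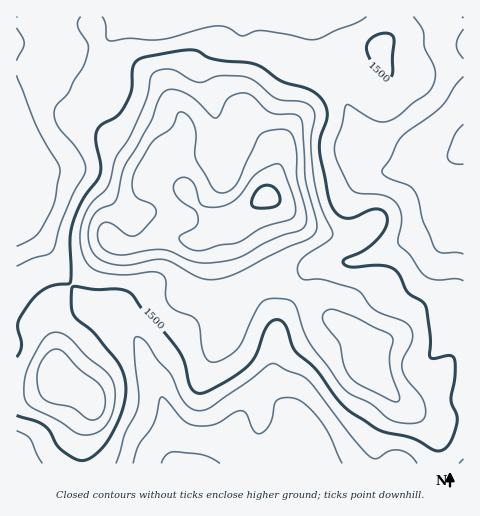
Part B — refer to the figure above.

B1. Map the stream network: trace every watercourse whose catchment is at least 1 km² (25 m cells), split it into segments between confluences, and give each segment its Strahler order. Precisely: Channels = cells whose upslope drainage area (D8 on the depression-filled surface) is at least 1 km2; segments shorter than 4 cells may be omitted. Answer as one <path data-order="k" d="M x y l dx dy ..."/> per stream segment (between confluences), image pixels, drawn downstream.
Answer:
<path data-order="2" d="M176 463l9 0"/><path data-order="1" d="M165 462l2 1 9 0"/><path data-order="1" d="M17 458l0 5"/><path data-order="1" d="M231 434l0 1-23 24 0 4-23 0"/><path data-order="2" d="M291 431l-7 17-1 15"/><path data-order="2" d="M276 397l15 16 0 18"/><path data-order="1" d="M298 397l0 20-7 14"/><path data-order="1" d="M276 351l0 46"/><path data-order="1" d="M439 348l7-14 13-13 4 0 0-3"/><path data-order="2" d="M139 342l4 8 1 8 3 11 13 23 5 14 0 4 2 6 0 4 1 1 0 27 4 10 4 5"/><path data-order="1" d="M273 320l0 3 1 2 0 71 2 1"/><path data-order="1" d="M118 319l19 18 2 5"/><path data-order="1" d="M102 311l2 0 8 4 27 27"/><path data-order="1" d="M314 264l4 0 1-1 30 0 1-1 5 0 1-2 4 0 10-3 33-15 7-5 14-14 22 0 17-17"/><path data-order="1" d="M435 259l11-17 5-11 0-2 4-7 8-8 0-8"/><path data-order="1" d="M17 238l0-69"/><path data-order="1" d="M138 215l-11 0-40-41-66 0-4-5"/><path data-order="2" d="M463 206l0-5"/><path data-order="1" d="M390 172l2 0 4-3"/><path data-order="2" d="M17 169l0-10"/><path data-order="2" d="M396 169l20-18 43 1 4-4 0-3"/><path data-order="2" d="M374 168l1 1 21 0"/><path data-order="1" d="M370 167l4 1"/><path data-order="1" d="M222 166l-1-8-4-4 0-35-1-1 0-5-3-10-3-4 0-2-3-6-1-8-2-1 0-23 32-32 0-10 5 0"/><path data-order="1" d="M463 137l0 8"/><path data-order="1" d="M53 88l-31 0-5 6 0 65"/><path data-order="1" d="M315 71l10 2 16 7 1 2 0 9 5 14 14 29 0 14 1 2 1 7 11 11"/><path data-order="1" d="M68 60l-2 0-7-5-7-2-18-3-6-2-11-1 0-5"/><path data-order="1" d="M138 17l19 0"/><path data-order="1" d="M172 17l-15 0"/><path data-order="1" d="M301 17l14 0"/><path data-order="1" d="M321 17l-6 0"/>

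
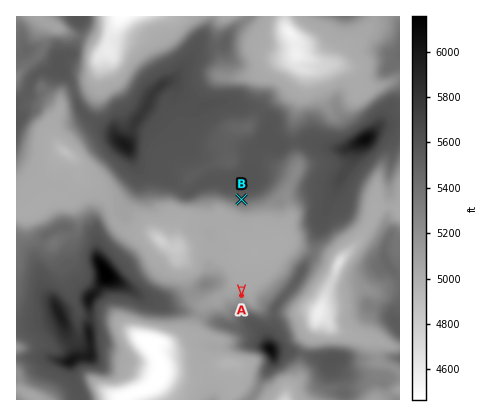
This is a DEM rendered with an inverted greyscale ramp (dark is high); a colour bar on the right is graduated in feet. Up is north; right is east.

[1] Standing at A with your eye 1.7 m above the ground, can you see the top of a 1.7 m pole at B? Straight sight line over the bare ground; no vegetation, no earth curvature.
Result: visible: true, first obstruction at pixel None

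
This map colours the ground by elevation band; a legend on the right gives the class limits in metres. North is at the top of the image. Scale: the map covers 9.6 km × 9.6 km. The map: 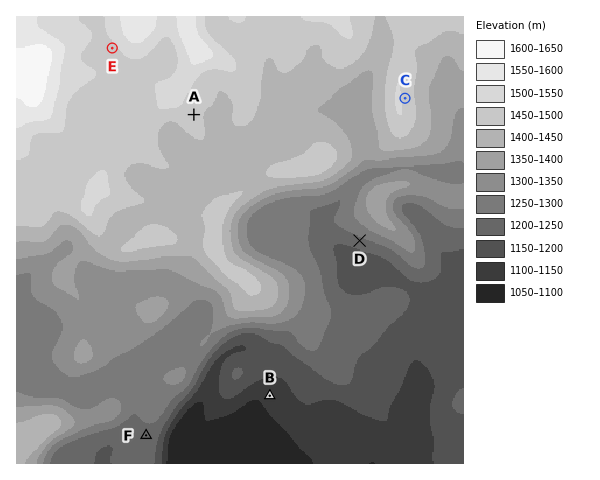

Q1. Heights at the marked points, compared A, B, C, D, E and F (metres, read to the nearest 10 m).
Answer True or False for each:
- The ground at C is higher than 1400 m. True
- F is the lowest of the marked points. False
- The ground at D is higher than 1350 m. False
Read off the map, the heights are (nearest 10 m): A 1470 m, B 1120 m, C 1490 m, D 1230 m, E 1490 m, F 1230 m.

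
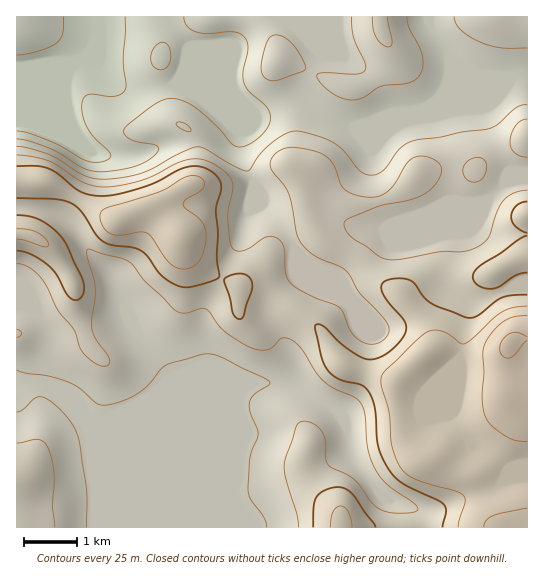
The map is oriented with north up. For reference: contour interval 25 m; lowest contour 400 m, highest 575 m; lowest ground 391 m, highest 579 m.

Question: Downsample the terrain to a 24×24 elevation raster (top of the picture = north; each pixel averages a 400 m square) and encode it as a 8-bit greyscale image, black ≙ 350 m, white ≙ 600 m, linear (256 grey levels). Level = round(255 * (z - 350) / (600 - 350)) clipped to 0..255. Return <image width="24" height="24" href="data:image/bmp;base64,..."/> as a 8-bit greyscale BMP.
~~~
<image width="24" height="24" href="data:image/bmp;base64,Qk12BgAAAAAAADYEAAAoAAAAGAAAABgAAAABAAgAAAAAAEACAAATCwAAEwsAAAABAAAAAAAAAAAAAAEBAQACAgIAAwMDAAQEBAAFBQUABgYGAAcHBwAICAgACQkJAAoKCgALCwsADAwMAA0NDQAODg4ADw8PABAQEAAREREAEhISABMTEwAUFBQAFRUVABYWFgAXFxcAGBgYABkZGQAaGhoAGxsbABwcHAAdHR0AHh4eAB8fHwAgICAAISEhACIiIgAjIyMAJCQkACUlJQAmJiYAJycnACgoKAApKSkAKioqACsrKwAsLCwALS0tAC4uLgAvLy8AMDAwADExMQAyMjIAMzMzADQ0NAA1NTUANjY2ADc3NwA4ODgAOTk5ADo6OgA7OzsAPDw8AD09PQA+Pj4APz8/AEBAQABBQUEAQkJCAENDQwBEREQARUVFAEZGRgBHR0cASEhIAElJSQBKSkoAS0tLAExMTABNTU0ATk5OAE9PTwBQUFAAUVFRAFJSUgBTU1MAVFRUAFVVVQBWVlYAV1dXAFhYWABZWVkAWlpaAFtbWwBcXFwAXV1dAF5eXgBfX18AYGBgAGFhYQBiYmIAY2NjAGRkZABlZWUAZmZmAGdnZwBoaGgAaWlpAGpqagBra2sAbGxsAG1tbQBubm4Ab29vAHBwcABxcXEAcnJyAHNzcwB0dHQAdXV1AHZ2dgB3d3cAeHh4AHl5eQB6enoAe3t7AHx8fAB9fX0Afn5+AH9/fwCAgIAAgYGBAIKCggCDg4MAhISEAIWFhQCGhoYAh4eHAIiIiACJiYkAioqKAIuLiwCMjIwAjY2NAI6OjgCPj48AkJCQAJGRkQCSkpIAk5OTAJSUlACVlZUAlpaWAJeXlwCYmJgAmZmZAJqamgCbm5sAnJycAJ2dnQCenp4An5+fAKCgoAChoaEAoqKiAKOjowCkpKQApaWlAKampgCnp6cAqKioAKmpqQCqqqoAq6urAKysrACtra0Arq6uAK+vrwCwsLAAsbGxALKysgCzs7MAtLS0ALW1tQC2trYAt7e3ALi4uAC5ubkAurq6ALu7uwC8vLwAvb29AL6+vgC/v78AwMDAAMHBwQDCwsIAw8PDAMTExADFxcUAxsbGAMfHxwDIyMgAycnJAMrKygDLy8sAzMzMAM3NzQDOzs4Az8/PANDQ0ADR0dEA0tLSANPT0wDU1NQA1dXVANbW1gDX19cA2NjYANnZ2QDa2toA29vbANzc3ADd3d0A3t7eAN/f3wDg4OAA4eHhAOLi4gDj4+MA5OTkAOXl5QDm5uYA5+fnAOjo6ADp6ekA6urqAOvr6wDs7OwA7e3tAO7u7gDv7+8A8PDwAPHx8QDy8vIA8/PzAPT09AD19fUA9vb2APf39wD4+PgA+fn5APr6+gD7+/sA/Pz8AP39/QD+/v4A////AIeBc2ZlZWVlZWVlZnCKqrOZh4WMp8PMzY2DcmZlZWVlZWVlaXeNn6GBeYmdrLrAxZWGb2VlZWVlZWVla32KiYB4krO/vsC+vIuBbGVlZWVlZWVlanqLgHB/qcDDv7zAwXZ1aWVlZWVlZWVlaHSFe2yFr7e3ub3K0mhpZWVlZWVlZWVlanN1bm6KsbW0tMHW3WRlZmltaGVlZWVlZmlqd4mbuLi0tMDb4mhpb3l7bmdmZWVna251laeisr+5tL7b4nZzeoF4a2hpaGx5gnyFnZeGkrK+trze5nt3f39vaG10dICSjImTloN9hKCtp6bF23d7j4VsanWEhY2akJCNhH2Bl6Oak5KfrHiGoIhudYicnJick4d9fX6MmpqQjZidmImenoB6hZ+4s5iMjIJ9gISGg4WGho+eo7CtkIujp7PHvZd5f36CiIJ9eHh5enyImZ+SiqC8vbq9tJRvbneFhIB9eXh4eHiCnZucnJueqrS2sJhxaHeHhIF+gIB7eXl6iqekhGJeaoOjrZJuboWNhndpdIaDfoB6d3pnQS43Q1BodWRWaISGfGdZYXd7en17fzkuKjNET1dgYlFGTWRoYllXWF1hZmpvhCoqKzk+RVRcUUZFSFdcW1xaWFdXWFhcbSoqKzExOERHRUVHV15eZGpnYmBZV1dXWSoqKistPEpHRUVKZGxmZGRocG1eV1hZWTkyLSosPExJRUVIYWxiX2BwfW9cWWBlZkc9MCosOkdKUFNTXmFfX2N5fmVZYnB2dA=="/>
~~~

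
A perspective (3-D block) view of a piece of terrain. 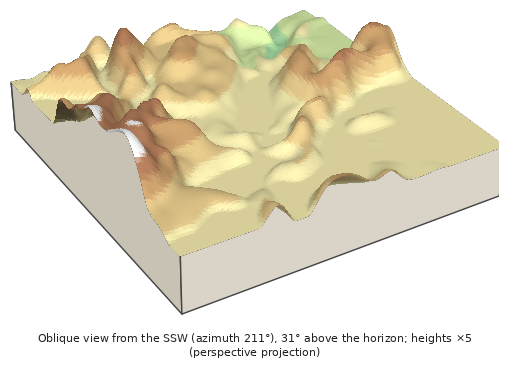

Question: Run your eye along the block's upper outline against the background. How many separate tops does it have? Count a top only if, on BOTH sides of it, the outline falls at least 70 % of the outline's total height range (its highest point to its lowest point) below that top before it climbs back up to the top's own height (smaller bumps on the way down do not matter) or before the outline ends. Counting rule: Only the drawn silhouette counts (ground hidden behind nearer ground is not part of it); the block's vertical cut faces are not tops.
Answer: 0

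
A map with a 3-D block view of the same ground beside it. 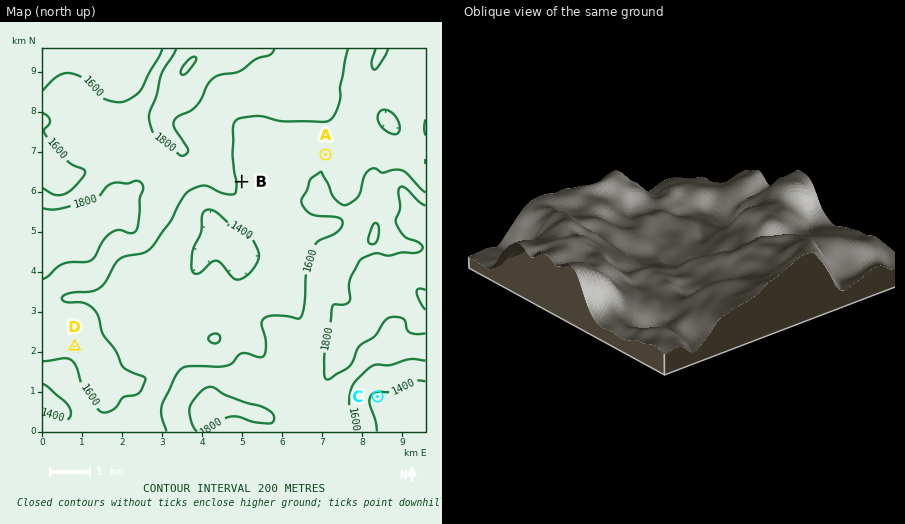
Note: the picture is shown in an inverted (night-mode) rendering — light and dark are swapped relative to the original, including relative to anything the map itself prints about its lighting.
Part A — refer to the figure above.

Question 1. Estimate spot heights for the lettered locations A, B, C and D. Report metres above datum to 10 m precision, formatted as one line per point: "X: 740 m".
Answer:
A: 1550 m
B: 1580 m
C: 1390 m
D: 1650 m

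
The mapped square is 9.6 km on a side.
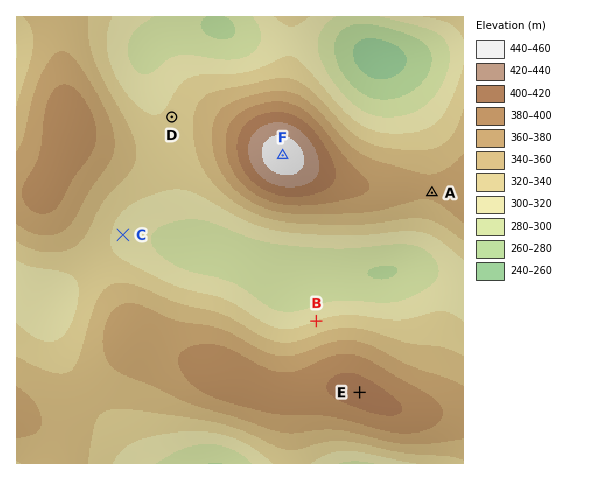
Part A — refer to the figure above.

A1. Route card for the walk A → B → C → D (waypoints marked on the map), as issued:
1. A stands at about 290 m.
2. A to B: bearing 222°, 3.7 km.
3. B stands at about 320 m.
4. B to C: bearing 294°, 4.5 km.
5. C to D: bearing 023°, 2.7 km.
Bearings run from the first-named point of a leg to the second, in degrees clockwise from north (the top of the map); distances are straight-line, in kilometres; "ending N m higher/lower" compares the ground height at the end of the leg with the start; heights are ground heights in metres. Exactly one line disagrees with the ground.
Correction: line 1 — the height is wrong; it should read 360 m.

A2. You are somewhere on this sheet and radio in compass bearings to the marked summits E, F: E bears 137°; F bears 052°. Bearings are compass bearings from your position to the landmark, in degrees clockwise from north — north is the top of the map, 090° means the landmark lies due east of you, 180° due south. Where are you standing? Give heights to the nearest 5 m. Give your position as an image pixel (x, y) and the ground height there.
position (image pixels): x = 199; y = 220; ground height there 300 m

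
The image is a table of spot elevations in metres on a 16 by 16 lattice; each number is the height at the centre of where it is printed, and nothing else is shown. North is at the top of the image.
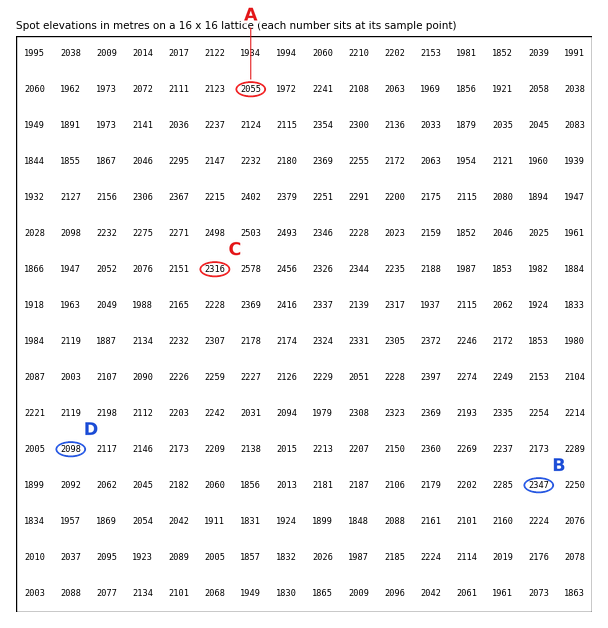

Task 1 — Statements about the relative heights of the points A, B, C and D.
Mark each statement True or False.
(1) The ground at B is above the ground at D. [True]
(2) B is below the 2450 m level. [True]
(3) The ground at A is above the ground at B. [False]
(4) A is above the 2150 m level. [False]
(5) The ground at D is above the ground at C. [False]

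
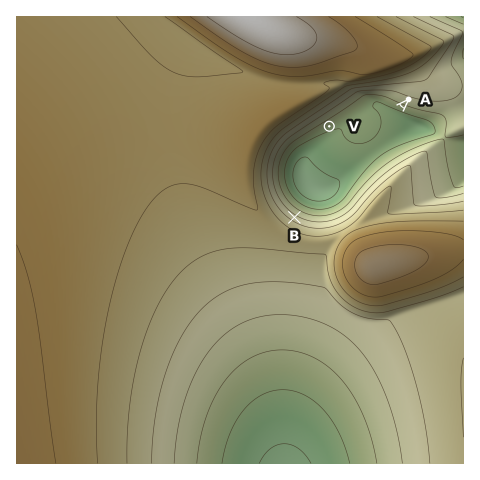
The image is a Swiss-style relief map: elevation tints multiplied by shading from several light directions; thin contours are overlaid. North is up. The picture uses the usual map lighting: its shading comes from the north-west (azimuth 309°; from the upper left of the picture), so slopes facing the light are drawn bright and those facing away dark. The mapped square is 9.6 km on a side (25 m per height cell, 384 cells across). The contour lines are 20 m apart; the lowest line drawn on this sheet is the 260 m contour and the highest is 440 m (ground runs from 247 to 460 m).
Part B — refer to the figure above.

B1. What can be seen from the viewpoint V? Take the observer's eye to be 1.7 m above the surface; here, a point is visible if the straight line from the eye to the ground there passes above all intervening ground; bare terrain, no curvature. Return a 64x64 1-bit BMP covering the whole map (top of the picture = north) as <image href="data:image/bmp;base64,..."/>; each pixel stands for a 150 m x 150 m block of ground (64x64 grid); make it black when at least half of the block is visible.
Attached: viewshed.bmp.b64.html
<image width="64" height="64" href="data:image/bmp;base64,Qk0+AgAAAAAAAD4AAAAoAAAAQAAAAEAAAAABAAEAAAAAAAACAAATCwAAEwsAAAIAAAAAAAAA////AAAAAAAAAAAAAAAAAAAAAAAAAAAAAAAAAAAAAAAAAAAAAAAAAAAAAAAAAAAAAAAAAAAAAAAAAAAAAAAAAAAAAAAAAAAAAAAAAAAAAAAAAAAAAAAAAAAAAAAAAAAAAAAAAAAAAAAAAAAAAAAAAAAAAAAAAAAAAAAAAAAAAAAAAAAAAAAAAAAAAAAAAAAAAAAAAAAAAAAAAAAAAAAAAAAAAAAAAAAAAAAAAAAAAAAAAAAAAAAAAAAAAAAAAAAAAAAAAAAAAAAAAAAAAAAAAAAAAAAAAAAAAAAAAAAAAAAAAAAAAAAAAAAAAAAAAAAAAAAAAAAAAAAAAAAAAAfgAAAAAAAAA/4AAAAAAAH//wAAAAAAB//8AAAAAAAP/8AAAAAAAB//wAAAAAAAH//gAAAAAAA///AAAAAAAD//+AAAAAAAf8f4AAAAAAB/w/wAAAAAAH+B/gAAAAAAf9z/AAAAAAB//z+AAAAAAD//n8AAAAAAP//D8AAAAAAf/8D4AAAAAA//4B4AAAAAB//gHwAAAAAD/+B/AAAAAAD+A/4AAAAAAH8P+AAAAAAAH5/gAAAAAAAH/8AAAAAAAAH/gAAAAAAAAH8AAAAAAAAADgAAAAAAAAAAAAAAAAAAAAAAAAAAAAAAAAAAAAAAAAAAAAAAAAAAAAAAAAAAAAAAAAAAAAAAAAAAAA=="/>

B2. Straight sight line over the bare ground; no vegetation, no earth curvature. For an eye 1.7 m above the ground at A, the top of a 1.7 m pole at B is in view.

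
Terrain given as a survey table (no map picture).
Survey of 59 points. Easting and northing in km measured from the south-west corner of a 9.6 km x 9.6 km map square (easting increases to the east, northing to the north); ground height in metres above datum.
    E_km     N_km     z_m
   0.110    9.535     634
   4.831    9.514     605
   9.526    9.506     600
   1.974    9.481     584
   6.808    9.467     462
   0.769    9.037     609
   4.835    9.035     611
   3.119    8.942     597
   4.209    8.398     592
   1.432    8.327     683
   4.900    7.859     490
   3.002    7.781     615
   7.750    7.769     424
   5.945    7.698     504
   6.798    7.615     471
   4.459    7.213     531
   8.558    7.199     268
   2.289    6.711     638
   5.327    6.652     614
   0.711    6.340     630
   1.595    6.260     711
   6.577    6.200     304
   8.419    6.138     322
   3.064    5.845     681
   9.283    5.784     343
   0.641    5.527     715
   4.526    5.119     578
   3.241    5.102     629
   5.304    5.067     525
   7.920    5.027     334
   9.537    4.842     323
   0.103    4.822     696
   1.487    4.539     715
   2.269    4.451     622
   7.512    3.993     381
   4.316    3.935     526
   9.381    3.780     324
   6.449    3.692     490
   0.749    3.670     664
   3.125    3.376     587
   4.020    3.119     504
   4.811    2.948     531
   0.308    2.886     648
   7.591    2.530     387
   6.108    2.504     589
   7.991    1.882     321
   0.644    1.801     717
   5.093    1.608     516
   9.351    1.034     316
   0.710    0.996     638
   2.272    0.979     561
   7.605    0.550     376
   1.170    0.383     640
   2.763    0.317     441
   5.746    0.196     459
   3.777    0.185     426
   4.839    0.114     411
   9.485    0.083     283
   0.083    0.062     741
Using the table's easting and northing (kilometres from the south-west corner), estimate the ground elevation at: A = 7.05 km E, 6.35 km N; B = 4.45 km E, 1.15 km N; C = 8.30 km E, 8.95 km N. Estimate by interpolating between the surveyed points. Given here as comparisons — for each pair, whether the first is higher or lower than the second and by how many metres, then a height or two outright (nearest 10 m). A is lower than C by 190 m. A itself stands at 320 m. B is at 450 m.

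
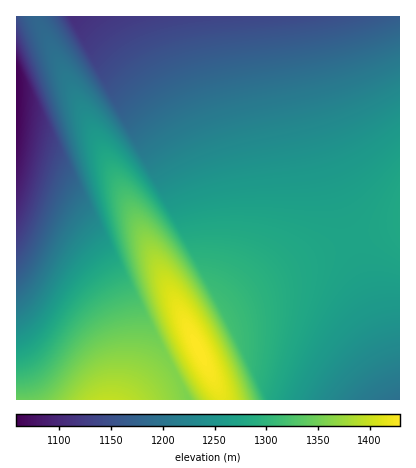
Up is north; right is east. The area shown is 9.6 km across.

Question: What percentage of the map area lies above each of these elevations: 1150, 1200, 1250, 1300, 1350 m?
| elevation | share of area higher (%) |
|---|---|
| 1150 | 91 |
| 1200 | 74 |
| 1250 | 52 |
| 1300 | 21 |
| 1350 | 11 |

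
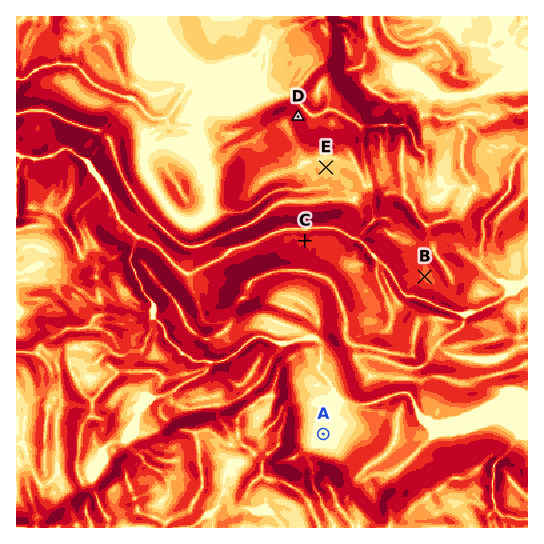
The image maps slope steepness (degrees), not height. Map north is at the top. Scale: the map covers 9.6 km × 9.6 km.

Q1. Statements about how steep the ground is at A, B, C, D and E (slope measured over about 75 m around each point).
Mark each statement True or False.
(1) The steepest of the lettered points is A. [False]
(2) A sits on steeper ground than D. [False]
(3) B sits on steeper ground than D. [False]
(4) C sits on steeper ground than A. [True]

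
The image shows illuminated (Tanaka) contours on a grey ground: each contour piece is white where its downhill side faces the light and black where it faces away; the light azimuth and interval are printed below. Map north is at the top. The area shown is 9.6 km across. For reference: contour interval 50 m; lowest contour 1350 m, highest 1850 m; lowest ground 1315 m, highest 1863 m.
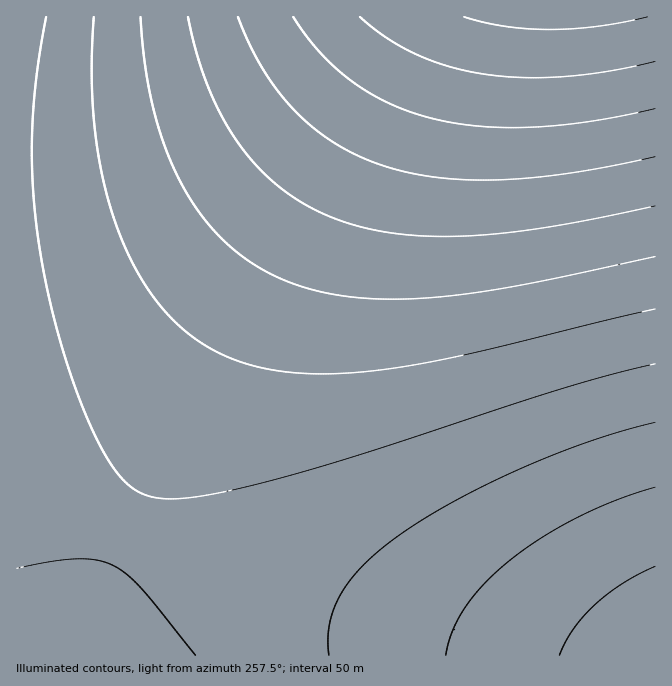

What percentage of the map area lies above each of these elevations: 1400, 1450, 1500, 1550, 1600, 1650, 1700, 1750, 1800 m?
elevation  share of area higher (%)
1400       94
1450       87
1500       66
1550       44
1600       31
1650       22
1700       14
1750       8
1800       4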